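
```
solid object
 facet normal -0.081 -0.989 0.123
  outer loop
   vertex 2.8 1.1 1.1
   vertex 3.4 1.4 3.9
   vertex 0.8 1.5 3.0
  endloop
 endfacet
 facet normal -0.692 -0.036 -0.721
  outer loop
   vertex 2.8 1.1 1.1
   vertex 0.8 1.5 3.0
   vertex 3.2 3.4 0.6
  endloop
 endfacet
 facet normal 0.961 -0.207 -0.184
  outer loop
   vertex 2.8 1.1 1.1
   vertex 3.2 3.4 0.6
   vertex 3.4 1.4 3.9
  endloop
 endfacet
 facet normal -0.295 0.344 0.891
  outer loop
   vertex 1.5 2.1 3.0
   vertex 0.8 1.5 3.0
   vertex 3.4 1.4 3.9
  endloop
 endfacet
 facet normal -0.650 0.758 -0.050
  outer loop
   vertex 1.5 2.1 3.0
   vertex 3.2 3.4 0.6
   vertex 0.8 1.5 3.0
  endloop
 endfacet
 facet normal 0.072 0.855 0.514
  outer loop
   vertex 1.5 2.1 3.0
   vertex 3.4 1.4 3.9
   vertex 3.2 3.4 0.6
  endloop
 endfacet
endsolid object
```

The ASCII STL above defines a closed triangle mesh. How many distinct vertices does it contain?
5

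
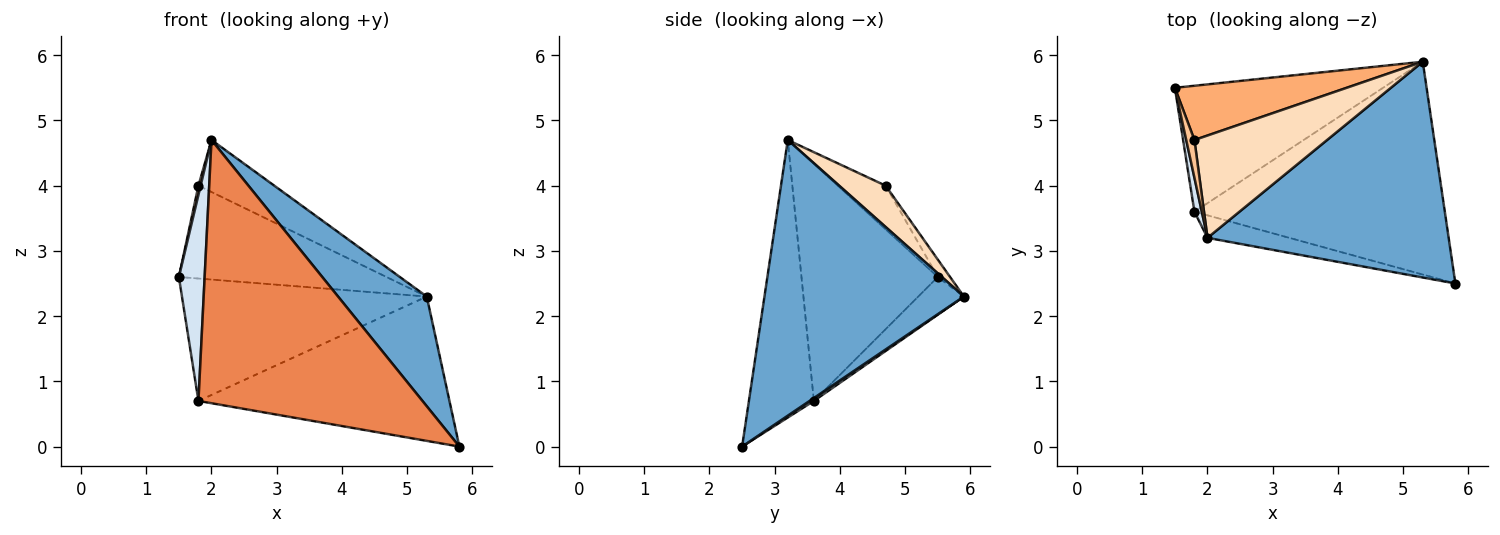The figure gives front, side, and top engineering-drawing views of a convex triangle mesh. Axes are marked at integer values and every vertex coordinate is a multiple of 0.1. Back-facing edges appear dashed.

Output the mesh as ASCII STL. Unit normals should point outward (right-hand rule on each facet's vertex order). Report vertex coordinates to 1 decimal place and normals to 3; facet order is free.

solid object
 facet normal 0.714 -0.317 0.624
  outer loop
   vertex 2.0 3.2 4.7
   vertex 5.8 2.5 0.0
   vertex 5.3 5.9 2.3
  endloop
 endfacet
 facet normal -0.129 0.691 -0.711
  outer loop
   vertex 1.8 3.6 0.7
   vertex 1.5 5.5 2.6
   vertex 5.3 5.9 2.3
  endloop
 endfacet
 facet normal 0.010 0.561 -0.828
  outer loop
   vertex 1.8 3.6 0.7
   vertex 5.3 5.9 2.3
   vertex 5.8 2.5 0.0
  endloop
 endfacet
 facet normal -0.982 -0.186 0.031
  outer loop
   vertex 1.8 3.6 0.7
   vertex 2.0 3.2 4.7
   vertex 1.5 5.5 2.6
  endloop
 endfacet
 facet normal -0.278 -0.957 -0.082
  outer loop
   vertex 1.8 3.6 0.7
   vertex 5.8 2.5 0.0
   vertex 2.0 3.2 4.7
  endloop
 endfacet
 facet normal -0.051 0.862 0.504
  outer loop
   vertex 1.8 4.7 4.0
   vertex 5.3 5.9 2.3
   vertex 1.5 5.5 2.6
  endloop
 endfacet
 facet normal -0.982 -0.045 0.185
  outer loop
   vertex 1.8 4.7 4.0
   vertex 1.5 5.5 2.6
   vertex 2.0 3.2 4.7
  endloop
 endfacet
 facet normal 0.268 0.437 0.859
  outer loop
   vertex 1.8 4.7 4.0
   vertex 2.0 3.2 4.7
   vertex 5.3 5.9 2.3
  endloop
 endfacet
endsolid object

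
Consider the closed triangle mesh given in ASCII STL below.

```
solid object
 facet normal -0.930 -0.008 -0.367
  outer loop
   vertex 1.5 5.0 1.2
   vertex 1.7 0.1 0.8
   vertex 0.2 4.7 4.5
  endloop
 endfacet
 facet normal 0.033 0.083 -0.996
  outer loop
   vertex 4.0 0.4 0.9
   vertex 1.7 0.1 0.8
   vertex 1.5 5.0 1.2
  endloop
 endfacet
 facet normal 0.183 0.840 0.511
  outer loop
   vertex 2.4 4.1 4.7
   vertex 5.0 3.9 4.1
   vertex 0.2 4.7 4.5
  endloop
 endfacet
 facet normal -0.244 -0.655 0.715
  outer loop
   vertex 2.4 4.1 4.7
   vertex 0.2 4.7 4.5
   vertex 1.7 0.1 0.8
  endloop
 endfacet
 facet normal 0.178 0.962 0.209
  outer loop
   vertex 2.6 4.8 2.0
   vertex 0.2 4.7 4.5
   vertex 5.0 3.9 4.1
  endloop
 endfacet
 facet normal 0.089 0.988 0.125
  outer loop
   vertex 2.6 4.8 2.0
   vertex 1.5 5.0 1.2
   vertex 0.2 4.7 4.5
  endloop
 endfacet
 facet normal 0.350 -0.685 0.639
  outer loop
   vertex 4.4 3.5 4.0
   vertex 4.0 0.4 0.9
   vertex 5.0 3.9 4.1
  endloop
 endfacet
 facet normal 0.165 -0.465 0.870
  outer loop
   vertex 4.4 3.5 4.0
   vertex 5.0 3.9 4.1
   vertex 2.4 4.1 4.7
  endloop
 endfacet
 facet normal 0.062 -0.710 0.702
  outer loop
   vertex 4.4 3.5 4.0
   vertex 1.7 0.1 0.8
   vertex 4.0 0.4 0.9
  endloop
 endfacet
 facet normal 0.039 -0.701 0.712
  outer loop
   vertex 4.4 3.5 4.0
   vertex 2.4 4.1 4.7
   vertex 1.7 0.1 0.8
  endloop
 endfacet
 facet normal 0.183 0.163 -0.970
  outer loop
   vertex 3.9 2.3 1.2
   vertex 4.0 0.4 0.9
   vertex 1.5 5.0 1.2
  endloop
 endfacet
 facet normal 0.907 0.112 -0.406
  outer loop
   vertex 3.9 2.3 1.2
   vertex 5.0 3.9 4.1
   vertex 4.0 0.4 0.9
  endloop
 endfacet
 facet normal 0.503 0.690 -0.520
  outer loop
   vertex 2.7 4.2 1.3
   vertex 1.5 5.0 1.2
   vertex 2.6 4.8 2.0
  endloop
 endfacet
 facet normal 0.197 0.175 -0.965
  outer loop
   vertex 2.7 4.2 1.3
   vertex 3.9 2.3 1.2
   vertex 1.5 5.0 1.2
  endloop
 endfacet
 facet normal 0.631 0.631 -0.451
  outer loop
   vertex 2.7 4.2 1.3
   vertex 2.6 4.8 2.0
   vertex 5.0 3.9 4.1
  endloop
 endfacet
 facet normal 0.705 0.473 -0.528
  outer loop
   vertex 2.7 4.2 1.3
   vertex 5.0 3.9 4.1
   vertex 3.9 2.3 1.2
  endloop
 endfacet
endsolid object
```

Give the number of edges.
24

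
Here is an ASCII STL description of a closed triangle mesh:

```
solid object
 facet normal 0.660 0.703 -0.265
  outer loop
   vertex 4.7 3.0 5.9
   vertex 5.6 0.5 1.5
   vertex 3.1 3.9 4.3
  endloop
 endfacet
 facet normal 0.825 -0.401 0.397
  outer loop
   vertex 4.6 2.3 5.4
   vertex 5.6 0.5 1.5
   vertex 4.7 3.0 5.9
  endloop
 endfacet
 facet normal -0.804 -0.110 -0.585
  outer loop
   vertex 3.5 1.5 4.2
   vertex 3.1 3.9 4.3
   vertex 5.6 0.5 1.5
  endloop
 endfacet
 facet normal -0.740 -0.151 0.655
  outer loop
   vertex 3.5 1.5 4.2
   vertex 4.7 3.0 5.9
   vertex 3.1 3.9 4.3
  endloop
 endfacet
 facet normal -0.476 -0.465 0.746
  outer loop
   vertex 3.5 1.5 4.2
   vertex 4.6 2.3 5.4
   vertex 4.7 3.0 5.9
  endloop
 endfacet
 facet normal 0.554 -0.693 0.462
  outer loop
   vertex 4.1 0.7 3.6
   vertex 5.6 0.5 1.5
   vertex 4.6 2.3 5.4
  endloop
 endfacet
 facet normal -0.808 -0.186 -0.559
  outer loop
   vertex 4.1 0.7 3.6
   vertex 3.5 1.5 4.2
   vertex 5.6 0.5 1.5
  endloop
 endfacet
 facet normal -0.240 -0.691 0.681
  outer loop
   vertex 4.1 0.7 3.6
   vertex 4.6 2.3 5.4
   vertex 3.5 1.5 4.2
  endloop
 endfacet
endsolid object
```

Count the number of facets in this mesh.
8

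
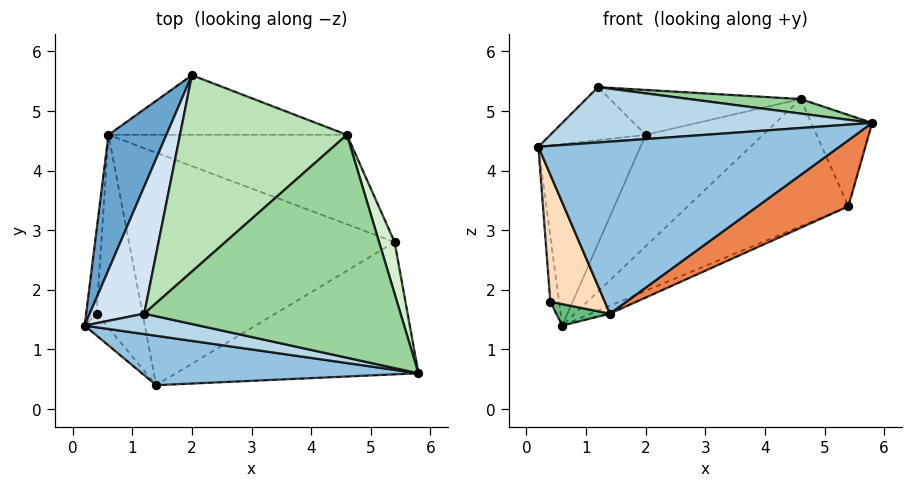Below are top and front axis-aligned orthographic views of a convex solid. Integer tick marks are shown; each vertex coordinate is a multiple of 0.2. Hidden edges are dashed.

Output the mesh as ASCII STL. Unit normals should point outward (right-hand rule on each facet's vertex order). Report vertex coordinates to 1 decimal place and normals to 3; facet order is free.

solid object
 facet normal -0.889 0.368 0.274
  outer loop
   vertex 0.6 4.6 1.4
   vertex 0.2 1.4 4.4
   vertex 2.0 5.6 4.6
  endloop
 endfacet
 facet normal -0.155 -0.950 0.273
  outer loop
   vertex 1.4 0.4 1.6
   vertex 5.8 0.6 4.8
   vertex 0.2 1.4 4.4
  endloop
 endfacet
 facet normal -0.157 -0.926 0.342
  outer loop
   vertex 1.2 1.6 5.4
   vertex 0.2 1.4 4.4
   vertex 5.8 0.6 4.8
  endloop
 endfacet
 facet normal -0.707 0.272 0.653
  outer loop
   vertex 1.2 1.6 5.4
   vertex 2.0 5.6 4.6
   vertex 0.2 1.4 4.4
  endloop
 endfacet
 facet normal 0.557 -0.371 -0.743
  outer loop
   vertex 5.4 2.8 3.4
   vertex 5.8 0.6 4.8
   vertex 1.4 0.4 1.6
  endloop
 endfacet
 facet normal 0.394 0.031 -0.918
  outer loop
   vertex 5.4 2.8 3.4
   vertex 1.4 0.4 1.6
   vertex 0.6 4.6 1.4
  endloop
 endfacet
 facet normal -0.996 0.057 -0.072
  outer loop
   vertex 0.4 1.6 1.8
   vertex 0.2 1.4 4.4
   vertex 0.6 4.6 1.4
  endloop
 endfacet
 facet normal -0.773 -0.626 -0.108
  outer loop
   vertex 0.4 1.6 1.8
   vertex 1.4 0.4 1.6
   vertex 0.2 1.4 4.4
  endloop
 endfacet
 facet normal -0.314 -0.105 -0.943
  outer loop
   vertex 0.4 1.6 1.8
   vertex 0.6 4.6 1.4
   vertex 1.4 0.4 1.6
  endloop
 endfacet
 facet normal 0.115 -0.065 0.991
  outer loop
   vertex 4.6 4.6 5.2
   vertex 1.2 1.6 5.4
   vertex 5.8 0.6 4.8
  endloop
 endfacet
 facet normal -0.138 0.221 0.966
  outer loop
   vertex 4.6 4.6 5.2
   vertex 2.0 5.6 4.6
   vertex 1.2 1.6 5.4
  endloop
 endfacet
 facet normal 0.951 0.270 0.153
  outer loop
   vertex 4.6 4.6 5.2
   vertex 5.8 0.6 4.8
   vertex 5.4 2.8 3.4
  endloop
 endfacet
 facet normal 0.409 0.805 -0.430
  outer loop
   vertex 4.6 4.6 5.2
   vertex 0.6 4.6 1.4
   vertex 2.0 5.6 4.6
  endloop
 endfacet
 facet normal 0.480 0.718 -0.505
  outer loop
   vertex 4.6 4.6 5.2
   vertex 5.4 2.8 3.4
   vertex 0.6 4.6 1.4
  endloop
 endfacet
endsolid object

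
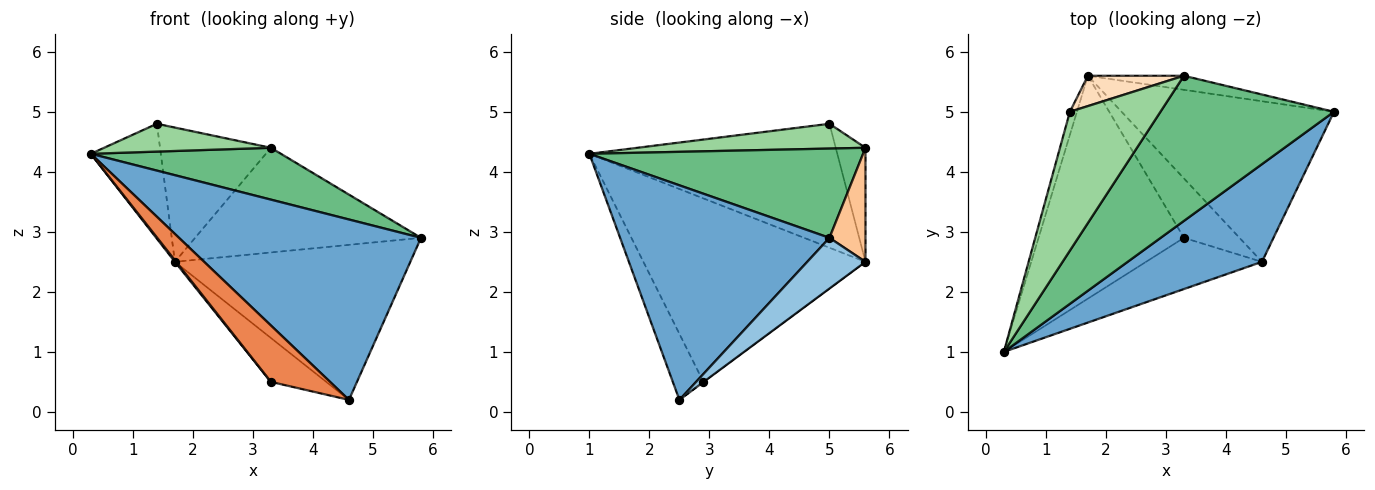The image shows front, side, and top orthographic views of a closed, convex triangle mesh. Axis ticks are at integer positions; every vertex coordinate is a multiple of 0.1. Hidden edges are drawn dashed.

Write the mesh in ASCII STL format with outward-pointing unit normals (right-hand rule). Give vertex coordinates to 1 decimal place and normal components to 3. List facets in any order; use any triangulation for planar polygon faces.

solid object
 facet normal 0.605 -0.700 0.379
  outer loop
   vertex 4.6 2.5 0.2
   vertex 5.8 5.0 2.9
   vertex 0.3 1.0 4.3
  endloop
 endfacet
 facet normal 0.169 0.685 -0.709
  outer loop
   vertex 4.6 2.5 0.2
   vertex 1.7 5.6 2.5
   vertex 5.8 5.0 2.9
  endloop
 endfacet
 facet normal -0.961 0.271 -0.055
  outer loop
   vertex 1.4 5.0 4.8
   vertex 1.7 5.6 2.5
   vertex 0.3 1.0 4.3
  endloop
 endfacet
 facet normal -0.784 -0.004 -0.621
  outer loop
   vertex 3.3 2.9 0.5
   vertex 0.3 1.0 4.3
   vertex 1.7 5.6 2.5
  endloop
 endfacet
 facet normal -0.358 -0.691 -0.628
  outer loop
   vertex 3.3 2.9 0.5
   vertex 4.6 2.5 0.2
   vertex 0.3 1.0 4.3
  endloop
 endfacet
 facet normal -0.003 0.594 -0.804
  outer loop
   vertex 3.3 2.9 0.5
   vertex 1.7 5.6 2.5
   vertex 4.6 2.5 0.2
  endloop
 endfacet
 facet normal 0.156 0.979 -0.131
  outer loop
   vertex 3.3 5.6 4.4
   vertex 5.8 5.0 2.9
   vertex 1.7 5.6 2.5
  endloop
 endfacet
 facet normal -0.253 0.944 0.213
  outer loop
   vertex 3.3 5.6 4.4
   vertex 1.7 5.6 2.5
   vertex 1.4 5.0 4.8
  endloop
 endfacet
 facet normal 0.436 -0.303 0.848
  outer loop
   vertex 3.3 5.6 4.4
   vertex 0.3 1.0 4.3
   vertex 5.8 5.0 2.9
  endloop
 endfacet
 facet normal 0.259 -0.190 0.947
  outer loop
   vertex 3.3 5.6 4.4
   vertex 1.4 5.0 4.8
   vertex 0.3 1.0 4.3
  endloop
 endfacet
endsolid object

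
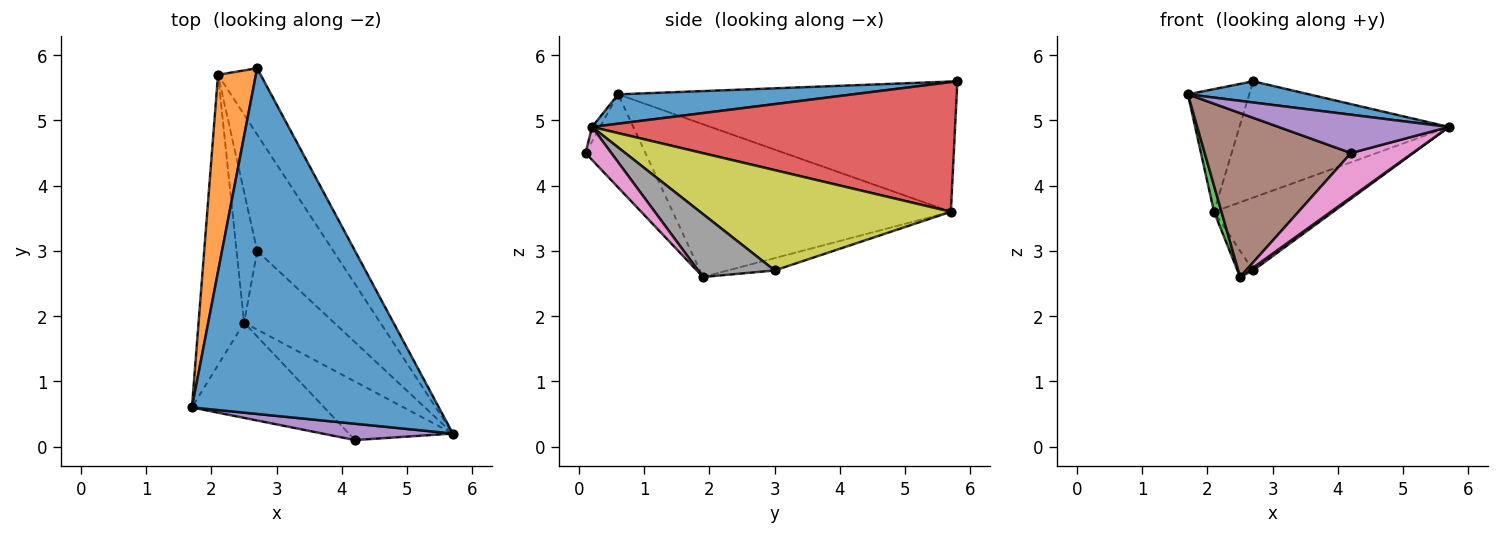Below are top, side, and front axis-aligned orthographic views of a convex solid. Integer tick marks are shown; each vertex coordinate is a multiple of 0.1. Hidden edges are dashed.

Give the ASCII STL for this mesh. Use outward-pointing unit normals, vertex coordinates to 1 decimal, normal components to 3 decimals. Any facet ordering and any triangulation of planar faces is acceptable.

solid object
 facet normal 0.118 -0.061 0.991
  outer loop
   vertex 2.7 5.8 5.6
   vertex 1.7 0.6 5.4
   vertex 5.7 0.2 4.9
  endloop
 endfacet
 facet normal -0.946 0.171 0.275
  outer loop
   vertex 2.1 5.7 3.6
   vertex 1.7 0.6 5.4
   vertex 2.7 5.8 5.6
  endloop
 endfacet
 facet normal -0.958 -0.026 -0.286
  outer loop
   vertex 2.1 5.7 3.6
   vertex 2.5 1.9 2.6
   vertex 1.7 0.6 5.4
  endloop
 endfacet
 facet normal 0.833 0.481 -0.274
  outer loop
   vertex 2.1 5.7 3.6
   vertex 2.7 5.8 5.6
   vertex 5.7 0.2 4.9
  endloop
 endfacet
 facet normal -0.043 -0.919 0.391
  outer loop
   vertex 4.2 0.1 4.5
   vertex 5.7 0.2 4.9
   vertex 1.7 0.6 5.4
  endloop
 endfacet
 facet normal -0.334 -0.815 -0.474
  outer loop
   vertex 4.2 0.1 4.5
   vertex 1.7 0.6 5.4
   vertex 2.5 1.9 2.6
  endloop
 endfacet
 facet normal 0.245 -0.585 -0.773
  outer loop
   vertex 4.2 0.1 4.5
   vertex 2.5 1.9 2.6
   vertex 5.7 0.2 4.9
  endloop
 endfacet
 facet normal 0.573 -0.030 -0.819
  outer loop
   vertex 2.7 3.0 2.7
   vertex 5.7 0.2 4.9
   vertex 2.5 1.9 2.6
  endloop
 endfacet
 facet normal 0.745 0.354 -0.565
  outer loop
   vertex 2.7 3.0 2.7
   vertex 2.1 5.7 3.6
   vertex 5.7 0.2 4.9
  endloop
 endfacet
 facet normal -0.507 0.169 -0.845
  outer loop
   vertex 2.7 3.0 2.7
   vertex 2.5 1.9 2.6
   vertex 2.1 5.7 3.6
  endloop
 endfacet
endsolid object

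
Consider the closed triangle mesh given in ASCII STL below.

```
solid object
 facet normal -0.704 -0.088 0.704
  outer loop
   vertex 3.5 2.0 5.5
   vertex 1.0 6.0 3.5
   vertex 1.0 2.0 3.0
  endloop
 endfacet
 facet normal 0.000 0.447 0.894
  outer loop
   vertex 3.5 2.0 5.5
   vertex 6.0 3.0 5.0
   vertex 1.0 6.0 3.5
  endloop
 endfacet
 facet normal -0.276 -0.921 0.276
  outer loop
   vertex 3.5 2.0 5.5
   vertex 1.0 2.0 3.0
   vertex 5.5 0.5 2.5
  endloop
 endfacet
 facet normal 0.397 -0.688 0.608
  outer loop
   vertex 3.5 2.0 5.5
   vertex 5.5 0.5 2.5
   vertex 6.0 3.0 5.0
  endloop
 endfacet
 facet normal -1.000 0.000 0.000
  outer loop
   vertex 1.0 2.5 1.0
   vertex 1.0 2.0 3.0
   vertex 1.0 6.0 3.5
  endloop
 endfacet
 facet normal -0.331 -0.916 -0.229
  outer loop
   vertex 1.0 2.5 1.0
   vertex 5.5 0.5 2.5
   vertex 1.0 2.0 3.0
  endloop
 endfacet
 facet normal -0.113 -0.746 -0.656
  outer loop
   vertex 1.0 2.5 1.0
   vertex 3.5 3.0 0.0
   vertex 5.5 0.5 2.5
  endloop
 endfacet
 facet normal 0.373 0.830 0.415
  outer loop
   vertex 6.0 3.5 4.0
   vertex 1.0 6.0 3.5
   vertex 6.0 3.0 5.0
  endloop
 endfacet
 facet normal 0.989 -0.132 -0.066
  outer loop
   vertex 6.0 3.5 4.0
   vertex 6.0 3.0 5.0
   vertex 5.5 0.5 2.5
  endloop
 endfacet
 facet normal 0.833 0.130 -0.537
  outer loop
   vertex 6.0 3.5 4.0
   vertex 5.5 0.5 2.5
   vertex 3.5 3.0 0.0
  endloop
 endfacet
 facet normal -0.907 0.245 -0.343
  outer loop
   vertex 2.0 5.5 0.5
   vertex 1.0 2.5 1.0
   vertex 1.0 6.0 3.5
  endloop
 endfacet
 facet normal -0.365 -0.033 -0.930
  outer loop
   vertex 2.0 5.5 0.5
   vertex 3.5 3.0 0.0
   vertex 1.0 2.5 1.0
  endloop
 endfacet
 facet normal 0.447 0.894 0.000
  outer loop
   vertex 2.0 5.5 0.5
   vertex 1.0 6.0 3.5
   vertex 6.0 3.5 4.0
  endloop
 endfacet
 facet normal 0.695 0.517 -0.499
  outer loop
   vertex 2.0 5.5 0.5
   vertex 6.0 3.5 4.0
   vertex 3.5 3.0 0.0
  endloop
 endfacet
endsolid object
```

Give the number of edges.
21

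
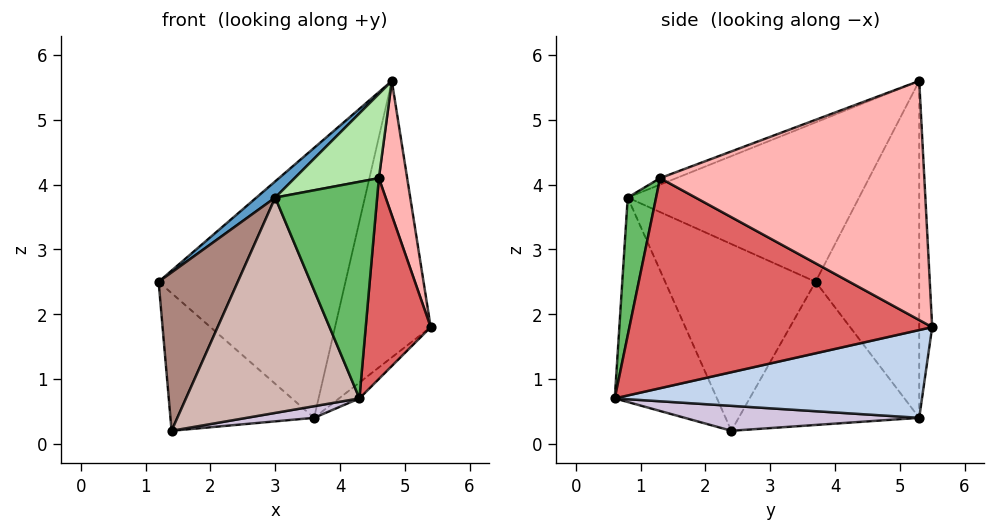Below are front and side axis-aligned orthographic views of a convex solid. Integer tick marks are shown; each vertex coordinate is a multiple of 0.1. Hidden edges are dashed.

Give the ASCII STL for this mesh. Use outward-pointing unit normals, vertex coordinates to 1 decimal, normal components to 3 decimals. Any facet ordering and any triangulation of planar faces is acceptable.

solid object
 facet normal -0.638 -0.052 0.768
  outer loop
   vertex 3.0 0.8 3.8
   vertex 4.8 5.3 5.6
   vertex 1.2 3.7 2.5
  endloop
 endfacet
 facet normal 0.611 0.040 -0.791
  outer loop
   vertex 3.6 5.3 0.4
   vertex 5.4 5.5 1.8
   vertex 4.3 0.6 0.7
  endloop
 endfacet
 facet normal -0.482 0.869 0.111
  outer loop
   vertex 3.6 5.3 0.4
   vertex 1.2 3.7 2.5
   vertex 4.8 5.3 5.6
  endloop
 endfacet
 facet normal -0.134 0.990 0.031
  outer loop
   vertex 3.6 5.3 0.4
   vertex 4.8 5.3 5.6
   vertex 5.4 5.5 1.8
  endloop
 endfacet
 facet normal 0.264 -0.949 0.172
  outer loop
   vertex 4.6 1.3 4.1
   vertex 3.0 0.8 3.8
   vertex 4.3 0.6 0.7
  endloop
 endfacet
 facet normal -0.067 -0.347 0.935
  outer loop
   vertex 4.6 1.3 4.1
   vertex 4.8 5.3 5.6
   vertex 3.0 0.8 3.8
  endloop
 endfacet
 facet normal 0.977 -0.210 -0.043
  outer loop
   vertex 4.6 1.3 4.1
   vertex 4.3 0.6 0.7
   vertex 5.4 5.5 1.8
  endloop
 endfacet
 facet normal 0.983 -0.105 0.150
  outer loop
   vertex 4.6 1.3 4.1
   vertex 5.4 5.5 1.8
   vertex 4.8 5.3 5.6
  endloop
 endfacet
 facet normal -0.721 0.574 -0.387
  outer loop
   vertex 1.4 2.4 0.2
   vertex 1.2 3.7 2.5
   vertex 3.6 5.3 0.4
  endloop
 endfacet
 facet normal 0.145 -0.042 -0.989
  outer loop
   vertex 1.4 2.4 0.2
   vertex 3.6 5.3 0.4
   vertex 4.3 0.6 0.7
  endloop
 endfacet
 facet normal -0.870 -0.458 0.183
  outer loop
   vertex 1.4 2.4 0.2
   vertex 3.0 0.8 3.8
   vertex 1.2 3.7 2.5
  endloop
 endfacet
 facet normal -0.501 -0.851 -0.155
  outer loop
   vertex 1.4 2.4 0.2
   vertex 4.3 0.6 0.7
   vertex 3.0 0.8 3.8
  endloop
 endfacet
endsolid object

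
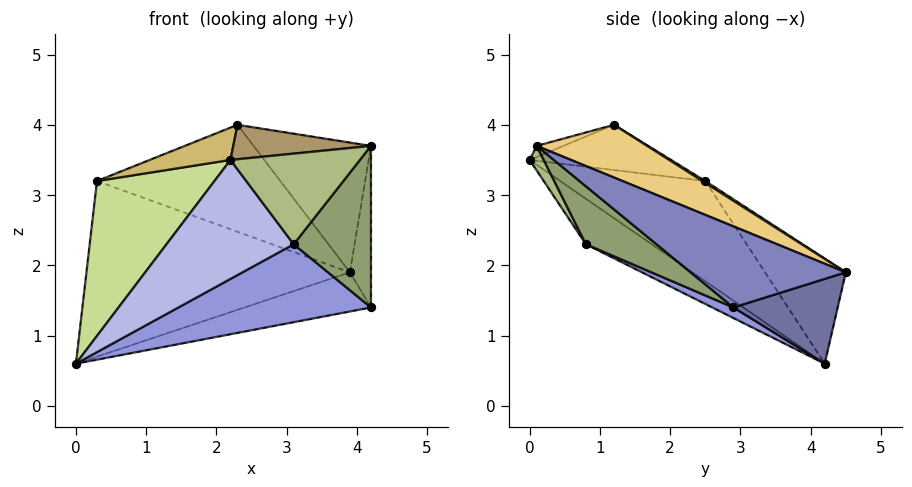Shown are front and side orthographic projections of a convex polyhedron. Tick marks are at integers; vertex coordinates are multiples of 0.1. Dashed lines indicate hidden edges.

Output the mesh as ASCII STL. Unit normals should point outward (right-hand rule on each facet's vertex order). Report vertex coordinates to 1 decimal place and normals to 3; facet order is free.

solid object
 facet normal 0.275 0.333 -0.902
  outer loop
   vertex 3.9 4.5 1.9
   vertex 4.2 2.9 1.4
   vertex 0.0 4.2 0.6
  endloop
 endfacet
 facet normal 0.978 0.133 0.162
  outer loop
   vertex 4.2 0.1 3.7
   vertex 4.2 2.9 1.4
   vertex 3.9 4.5 1.9
  endloop
 endfacet
 facet normal 0.045 -0.413 -0.909
  outer loop
   vertex 3.1 0.8 2.3
   vertex 0.0 4.2 0.6
   vertex 4.2 2.9 1.4
  endloop
 endfacet
 facet normal -0.336 -0.648 -0.684
  outer loop
   vertex 3.1 0.8 2.3
   vertex 2.2 0.0 3.5
   vertex 0.0 4.2 0.6
  endloop
 endfacet
 facet normal 0.501 -0.549 -0.669
  outer loop
   vertex 3.1 0.8 2.3
   vertex 4.2 2.9 1.4
   vertex 4.2 0.1 3.7
  endloop
 endfacet
 facet normal 0.093 -0.859 -0.503
  outer loop
   vertex 3.1 0.8 2.3
   vertex 4.2 0.1 3.7
   vertex 2.2 0.0 3.5
  endloop
 endfacet
 facet normal -0.740 -0.599 -0.306
  outer loop
   vertex 0.3 2.5 3.2
   vertex 0.0 4.2 0.6
   vertex 2.2 0.0 3.5
  endloop
 endfacet
 facet normal -0.245 0.798 0.550
  outer loop
   vertex 0.3 2.5 3.2
   vertex 3.9 4.5 1.9
   vertex 0.0 4.2 0.6
  endloop
 endfacet
 facet normal -0.073 -0.378 0.923
  outer loop
   vertex 2.3 1.2 4.0
   vertex 2.2 0.0 3.5
   vertex 4.2 0.1 3.7
  endloop
 endfacet
 facet normal -0.513 -0.293 0.807
  outer loop
   vertex 2.3 1.2 4.0
   vertex 0.3 2.5 3.2
   vertex 2.2 0.0 3.5
  endloop
 endfacet
 facet normal 0.352 0.375 0.858
  outer loop
   vertex 2.3 1.2 4.0
   vertex 4.2 0.1 3.7
   vertex 3.9 4.5 1.9
  endloop
 endfacet
 facet normal 0.009 0.534 0.846
  outer loop
   vertex 2.3 1.2 4.0
   vertex 3.9 4.5 1.9
   vertex 0.3 2.5 3.2
  endloop
 endfacet
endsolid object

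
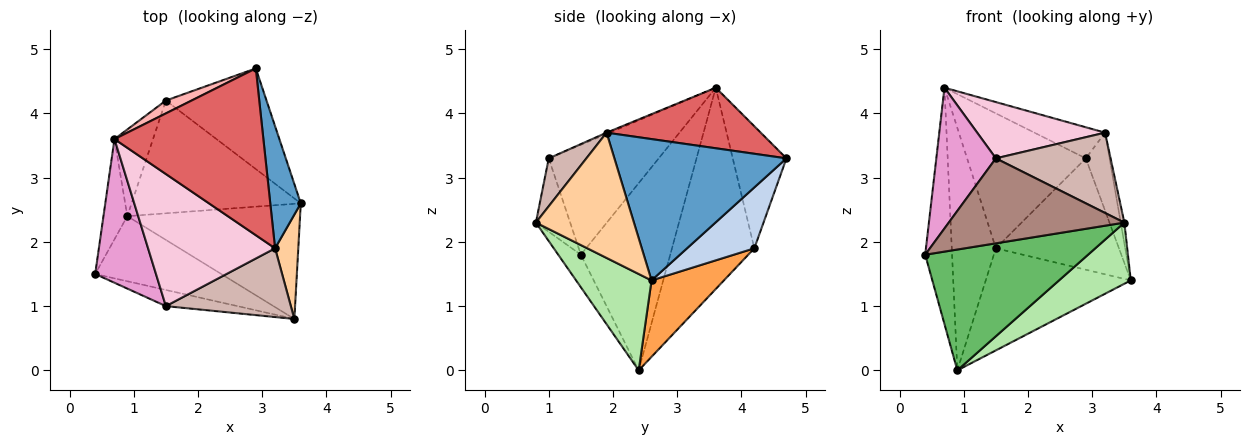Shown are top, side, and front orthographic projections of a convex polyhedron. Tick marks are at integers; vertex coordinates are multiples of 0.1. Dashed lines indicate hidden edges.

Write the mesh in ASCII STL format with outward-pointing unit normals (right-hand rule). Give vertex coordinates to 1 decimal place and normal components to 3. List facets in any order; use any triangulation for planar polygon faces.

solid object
 facet normal 0.969 0.134 0.209
  outer loop
   vertex 3.2 1.9 3.7
   vertex 3.6 2.6 1.4
   vertex 2.9 4.7 3.3
  endloop
 endfacet
 facet normal 0.376 0.687 -0.621
  outer loop
   vertex 1.5 4.2 1.9
   vertex 2.9 4.7 3.3
   vertex 3.6 2.6 1.4
  endloop
 endfacet
 facet normal 0.317 0.636 -0.703
  outer loop
   vertex 1.5 4.2 1.9
   vertex 3.6 2.6 1.4
   vertex 0.9 2.4 0.0
  endloop
 endfacet
 facet normal 0.983 0.036 0.182
  outer loop
   vertex 3.5 0.8 2.3
   vertex 3.6 2.6 1.4
   vertex 3.2 1.9 3.7
  endloop
 endfacet
 facet normal -0.121 -0.874 -0.471
  outer loop
   vertex 3.5 0.8 2.3
   vertex 0.4 1.5 1.8
   vertex 0.9 2.4 0.0
  endloop
 endfacet
 facet normal 0.442 -0.421 -0.792
  outer loop
   vertex 3.5 0.8 2.3
   vertex 0.9 2.4 0.0
   vertex 3.6 2.6 1.4
  endloop
 endfacet
 facet normal 0.371 0.170 0.913
  outer loop
   vertex 0.7 3.6 4.4
   vertex 3.2 1.9 3.7
   vertex 2.9 4.7 3.3
  endloop
 endfacet
 facet normal -0.411 0.908 0.086
  outer loop
   vertex 0.7 3.6 4.4
   vertex 2.9 4.7 3.3
   vertex 1.5 4.2 1.9
  endloop
 endfacet
 facet normal -0.951 0.286 -0.121
  outer loop
   vertex 0.7 3.6 4.4
   vertex 0.9 2.4 0.0
   vertex 0.4 1.5 1.8
  endloop
 endfacet
 facet normal -0.869 0.465 -0.166
  outer loop
   vertex 0.7 3.6 4.4
   vertex 1.5 4.2 1.9
   vertex 0.9 2.4 0.0
  endloop
 endfacet
 facet normal -0.188 -0.965 -0.184
  outer loop
   vertex 1.5 1.0 3.3
   vertex 0.4 1.5 1.8
   vertex 3.5 0.8 2.3
  endloop
 endfacet
 facet normal 0.242 -0.737 0.631
  outer loop
   vertex 1.5 1.0 3.3
   vertex 3.5 0.8 2.3
   vertex 3.2 1.9 3.7
  endloop
 endfacet
 facet normal -0.791 -0.428 0.437
  outer loop
   vertex 1.5 1.0 3.3
   vertex 0.7 3.6 4.4
   vertex 0.4 1.5 1.8
  endloop
 endfacet
 facet normal -0.009 -0.392 0.920
  outer loop
   vertex 1.5 1.0 3.3
   vertex 3.2 1.9 3.7
   vertex 0.7 3.6 4.4
  endloop
 endfacet
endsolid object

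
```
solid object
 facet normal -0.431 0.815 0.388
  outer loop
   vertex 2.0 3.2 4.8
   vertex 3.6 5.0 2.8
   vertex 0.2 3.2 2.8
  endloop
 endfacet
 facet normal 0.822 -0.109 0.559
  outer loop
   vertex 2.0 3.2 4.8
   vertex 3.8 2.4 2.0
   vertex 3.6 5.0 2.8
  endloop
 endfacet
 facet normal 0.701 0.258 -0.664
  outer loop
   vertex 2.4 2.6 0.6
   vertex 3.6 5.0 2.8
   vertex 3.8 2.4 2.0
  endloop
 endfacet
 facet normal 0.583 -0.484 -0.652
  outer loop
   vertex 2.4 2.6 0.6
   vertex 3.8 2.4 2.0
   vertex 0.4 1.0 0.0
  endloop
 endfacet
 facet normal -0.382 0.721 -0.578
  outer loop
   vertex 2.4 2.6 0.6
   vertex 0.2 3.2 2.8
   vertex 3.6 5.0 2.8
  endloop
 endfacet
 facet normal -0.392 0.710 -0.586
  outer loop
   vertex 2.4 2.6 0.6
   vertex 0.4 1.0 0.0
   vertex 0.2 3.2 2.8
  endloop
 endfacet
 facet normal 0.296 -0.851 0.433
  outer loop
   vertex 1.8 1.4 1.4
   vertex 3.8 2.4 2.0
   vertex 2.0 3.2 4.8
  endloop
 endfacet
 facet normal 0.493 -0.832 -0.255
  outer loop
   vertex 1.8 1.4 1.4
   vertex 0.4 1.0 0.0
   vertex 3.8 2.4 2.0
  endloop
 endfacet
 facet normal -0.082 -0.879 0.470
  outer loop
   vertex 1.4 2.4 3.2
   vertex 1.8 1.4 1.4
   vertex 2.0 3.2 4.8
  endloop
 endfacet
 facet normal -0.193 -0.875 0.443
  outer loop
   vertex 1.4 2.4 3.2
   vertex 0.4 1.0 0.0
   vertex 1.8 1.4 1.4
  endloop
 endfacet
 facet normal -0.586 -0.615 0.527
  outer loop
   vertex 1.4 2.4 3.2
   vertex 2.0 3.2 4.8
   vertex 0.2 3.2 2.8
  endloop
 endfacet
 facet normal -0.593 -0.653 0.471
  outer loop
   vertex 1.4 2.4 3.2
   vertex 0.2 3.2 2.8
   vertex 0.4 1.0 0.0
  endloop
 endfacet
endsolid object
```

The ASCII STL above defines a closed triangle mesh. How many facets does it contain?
12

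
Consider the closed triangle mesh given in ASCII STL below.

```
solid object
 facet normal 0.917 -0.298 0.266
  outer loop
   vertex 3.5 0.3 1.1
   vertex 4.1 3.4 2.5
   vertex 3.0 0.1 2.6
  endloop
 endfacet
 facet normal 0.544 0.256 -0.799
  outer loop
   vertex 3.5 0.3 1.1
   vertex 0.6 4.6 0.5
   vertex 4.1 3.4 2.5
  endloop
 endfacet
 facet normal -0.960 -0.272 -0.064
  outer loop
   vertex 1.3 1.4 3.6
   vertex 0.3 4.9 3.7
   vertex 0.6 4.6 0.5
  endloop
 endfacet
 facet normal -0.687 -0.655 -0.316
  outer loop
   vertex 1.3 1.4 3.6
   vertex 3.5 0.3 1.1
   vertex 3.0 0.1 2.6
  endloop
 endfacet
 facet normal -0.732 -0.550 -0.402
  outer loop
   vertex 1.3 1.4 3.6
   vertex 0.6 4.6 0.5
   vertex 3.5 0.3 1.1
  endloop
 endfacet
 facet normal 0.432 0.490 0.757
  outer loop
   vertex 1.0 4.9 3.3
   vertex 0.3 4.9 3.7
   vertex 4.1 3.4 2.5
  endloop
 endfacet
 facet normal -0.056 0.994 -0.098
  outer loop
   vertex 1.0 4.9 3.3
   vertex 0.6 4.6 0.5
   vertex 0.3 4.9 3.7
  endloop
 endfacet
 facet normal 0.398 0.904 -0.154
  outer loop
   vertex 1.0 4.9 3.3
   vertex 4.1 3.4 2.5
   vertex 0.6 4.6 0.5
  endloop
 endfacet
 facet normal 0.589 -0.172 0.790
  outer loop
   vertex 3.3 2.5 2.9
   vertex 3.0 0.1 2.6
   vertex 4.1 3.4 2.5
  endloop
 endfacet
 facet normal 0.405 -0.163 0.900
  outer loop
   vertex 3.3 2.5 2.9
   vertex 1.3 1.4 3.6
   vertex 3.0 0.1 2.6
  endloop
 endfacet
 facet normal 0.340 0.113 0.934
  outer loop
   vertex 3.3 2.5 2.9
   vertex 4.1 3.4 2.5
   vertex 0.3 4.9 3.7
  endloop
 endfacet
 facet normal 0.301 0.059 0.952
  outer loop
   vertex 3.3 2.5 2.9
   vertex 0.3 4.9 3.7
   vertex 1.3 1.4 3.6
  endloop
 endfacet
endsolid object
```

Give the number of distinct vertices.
8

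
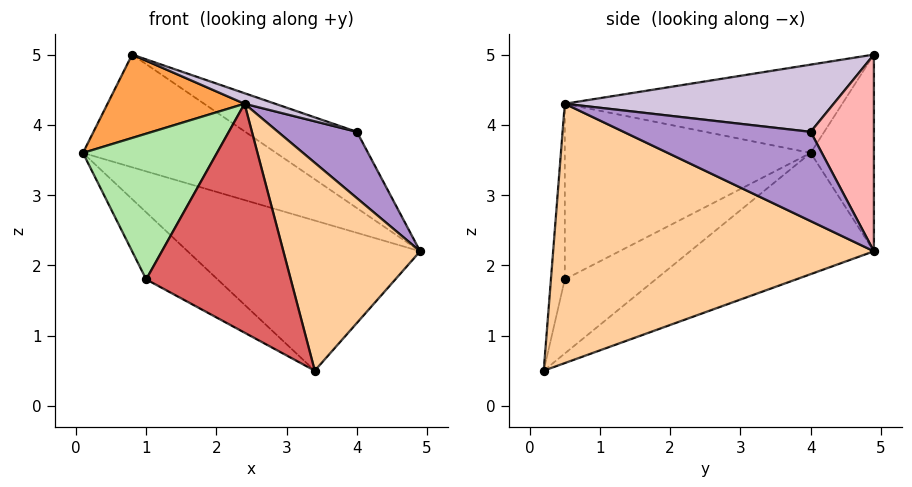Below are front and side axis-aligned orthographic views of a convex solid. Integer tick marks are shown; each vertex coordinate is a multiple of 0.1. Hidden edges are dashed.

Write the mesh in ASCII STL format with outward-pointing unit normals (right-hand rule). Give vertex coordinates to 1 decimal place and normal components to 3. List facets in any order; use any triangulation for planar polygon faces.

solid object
 facet normal -0.325 0.412 -0.851
  outer loop
   vertex 3.4 0.2 0.5
   vertex 0.1 4.0 3.6
   vertex 4.9 4.9 2.2
  endloop
 endfacet
 facet normal -0.283 0.865 -0.414
  outer loop
   vertex 0.8 4.9 5.0
   vertex 4.9 4.9 2.2
   vertex 0.1 4.0 3.6
  endloop
 endfacet
 facet normal -0.723 -0.357 0.591
  outer loop
   vertex 2.4 0.5 4.3
   vertex 0.8 4.9 5.0
   vertex 0.1 4.0 3.6
  endloop
 endfacet
 facet normal 0.887 -0.378 0.263
  outer loop
   vertex 2.4 0.5 4.3
   vertex 3.4 0.2 0.5
   vertex 4.9 4.9 2.2
  endloop
 endfacet
 facet normal -0.418 0.328 -0.847
  outer loop
   vertex 1.0 0.5 1.8
   vertex 0.1 4.0 3.6
   vertex 3.4 0.2 0.5
  endloop
 endfacet
 facet normal -0.788 -0.430 0.441
  outer loop
   vertex 1.0 0.5 1.8
   vertex 2.4 0.5 4.3
   vertex 0.1 4.0 3.6
  endloop
 endfacet
 facet normal -0.095 -0.994 0.053
  outer loop
   vertex 1.0 0.5 1.8
   vertex 3.4 0.2 0.5
   vertex 2.4 0.5 4.3
  endloop
 endfacet
 facet normal 0.400 0.706 0.585
  outer loop
   vertex 4.0 4.0 3.9
   vertex 4.9 4.9 2.2
   vertex 0.8 4.9 5.0
  endloop
 endfacet
 facet normal 0.887 -0.374 0.271
  outer loop
   vertex 4.0 4.0 3.9
   vertex 2.4 0.5 4.3
   vertex 4.9 4.9 2.2
  endloop
 endfacet
 facet normal 0.316 -0.036 0.948
  outer loop
   vertex 4.0 4.0 3.9
   vertex 0.8 4.9 5.0
   vertex 2.4 0.5 4.3
  endloop
 endfacet
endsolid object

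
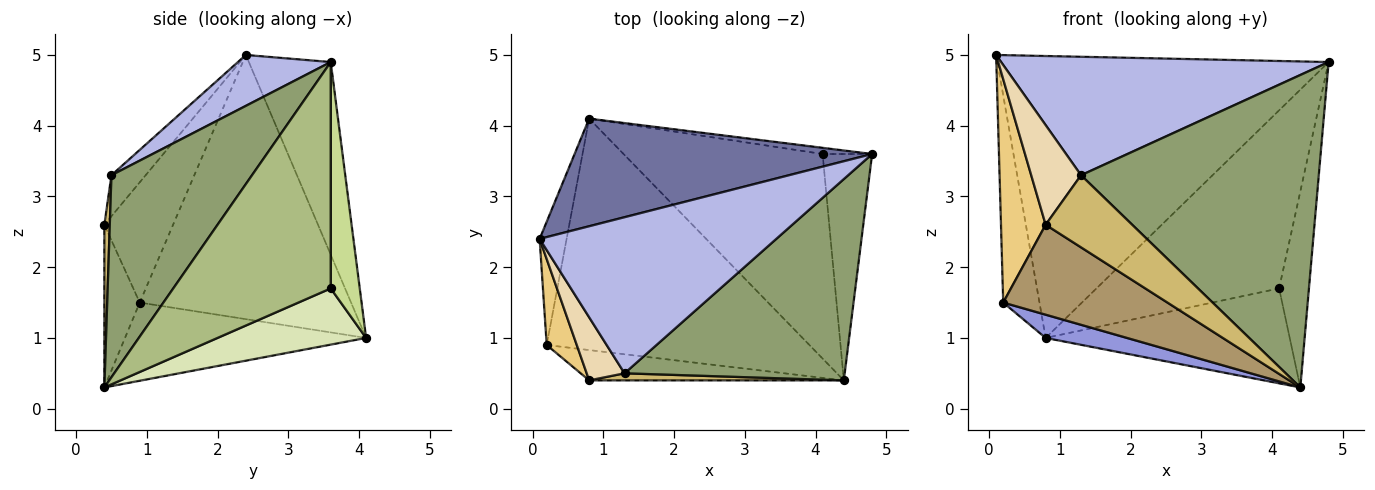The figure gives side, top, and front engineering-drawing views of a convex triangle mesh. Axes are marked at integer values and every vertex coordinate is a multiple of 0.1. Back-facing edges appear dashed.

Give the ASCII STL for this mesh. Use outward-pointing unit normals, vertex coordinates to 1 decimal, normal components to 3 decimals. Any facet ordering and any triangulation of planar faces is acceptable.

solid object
 facet normal -0.225 0.910 0.347
  outer loop
   vertex 0.8 4.1 1.0
   vertex 0.1 2.4 5.0
   vertex 4.8 3.6 4.9
  endloop
 endfacet
 facet normal -0.981 0.168 -0.100
  outer loop
   vertex 0.2 0.9 1.5
   vertex 0.1 2.4 5.0
   vertex 0.8 4.1 1.0
  endloop
 endfacet
 facet normal -0.284 -0.096 -0.954
  outer loop
   vertex 0.2 0.9 1.5
   vertex 0.8 4.1 1.0
   vertex 4.4 0.4 0.3
  endloop
 endfacet
 facet normal 0.169 -0.596 0.785
  outer loop
   vertex 1.3 0.5 3.3
   vertex 4.8 3.6 4.9
   vertex 0.1 2.4 5.0
  endloop
 endfacet
 facet normal 0.445 -0.753 0.485
  outer loop
   vertex 1.3 0.5 3.3
   vertex 4.4 0.4 0.3
   vertex 4.8 3.6 4.9
  endloop
 endfacet
 facet normal 0.961 0.182 -0.210
  outer loop
   vertex 4.1 3.6 1.7
   vertex 4.8 3.6 4.9
   vertex 4.4 0.4 0.3
  endloop
 endfacet
 facet normal 0.157 0.987 -0.034
  outer loop
   vertex 4.1 3.6 1.7
   vertex 0.8 4.1 1.0
   vertex 4.8 3.6 4.9
  endloop
 endfacet
 facet normal 0.248 0.408 -0.879
  outer loop
   vertex 4.1 3.6 1.7
   vertex 4.4 0.4 0.3
   vertex 0.8 4.1 1.0
  endloop
 endfacet
 facet normal -0.200 -0.928 -0.313
  outer loop
   vertex 0.8 0.4 2.6
   vertex 0.2 0.9 1.5
   vertex 4.4 0.4 0.3
  endloop
 endfacet
 facet normal 0.062 -0.993 0.097
  outer loop
   vertex 0.8 0.4 2.6
   vertex 4.4 0.4 0.3
   vertex 1.3 0.5 3.3
  endloop
 endfacet
 facet normal -0.821 -0.533 0.205
  outer loop
   vertex 0.8 0.4 2.6
   vertex 0.1 2.4 5.0
   vertex 0.2 0.9 1.5
  endloop
 endfacet
 facet normal -0.502 -0.731 0.463
  outer loop
   vertex 0.8 0.4 2.6
   vertex 1.3 0.5 3.3
   vertex 0.1 2.4 5.0
  endloop
 endfacet
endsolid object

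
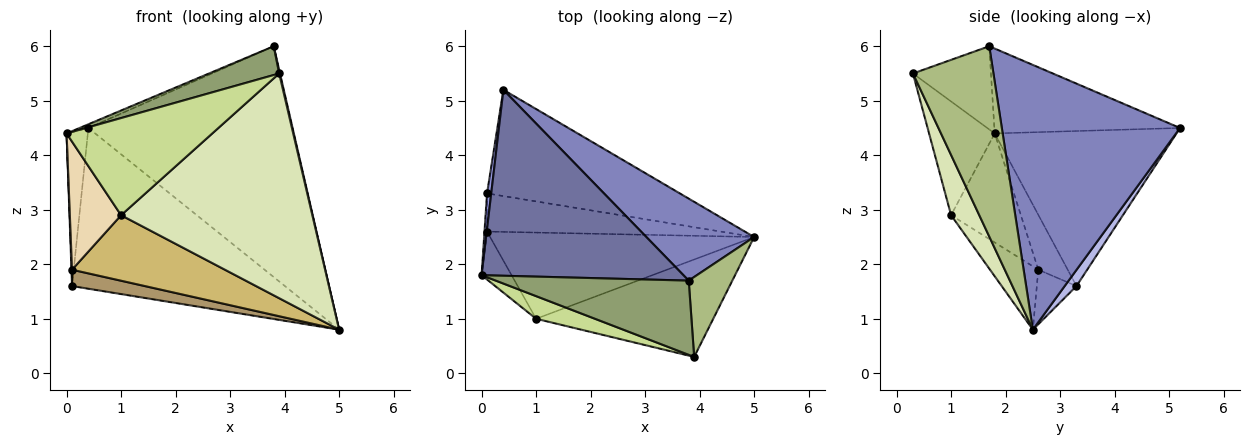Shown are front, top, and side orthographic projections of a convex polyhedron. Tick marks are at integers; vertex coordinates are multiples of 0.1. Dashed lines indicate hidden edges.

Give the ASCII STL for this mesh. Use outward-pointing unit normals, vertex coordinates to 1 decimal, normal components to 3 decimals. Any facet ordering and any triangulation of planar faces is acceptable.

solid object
 facet normal -0.388 0.018 0.922
  outer loop
   vertex 3.8 1.7 6.0
   vertex 0.4 5.2 4.5
   vertex 0.0 1.8 4.4
  endloop
 endfacet
 facet normal 0.635 0.728 0.259
  outer loop
   vertex 3.8 1.7 6.0
   vertex 5.0 2.5 0.8
   vertex 0.4 5.2 4.5
  endloop
 endfacet
 facet normal -0.993 0.116 0.027
  outer loop
   vertex 0.1 3.3 1.6
   vertex 0.0 1.8 4.4
   vertex 0.4 5.2 4.5
  endloop
 endfacet
 facet normal 0.046 0.833 -0.551
  outer loop
   vertex 0.1 3.3 1.6
   vertex 0.4 5.2 4.5
   vertex 5.0 2.5 0.8
  endloop
 endfacet
 facet normal -0.373 -0.336 0.865
  outer loop
   vertex 3.9 0.3 5.5
   vertex 3.8 1.7 6.0
   vertex 0.0 1.8 4.4
  endloop
 endfacet
 facet normal 0.975 -0.010 0.223
  outer loop
   vertex 3.9 0.3 5.5
   vertex 5.0 2.5 0.8
   vertex 3.8 1.7 6.0
  endloop
 endfacet
 facet normal -0.402 -0.892 0.208
  outer loop
   vertex 1.0 1.0 2.9
   vertex 3.9 0.3 5.5
   vertex 0.0 1.8 4.4
  endloop
 endfacet
 facet normal 0.134 -0.909 -0.394
  outer loop
   vertex 1.0 1.0 2.9
   vertex 5.0 2.5 0.8
   vertex 3.9 0.3 5.5
  endloop
 endfacet
 facet normal -0.210 -0.385 -0.899
  outer loop
   vertex 0.1 2.6 1.9
   vertex 0.1 3.3 1.6
   vertex 5.0 2.5 0.8
  endloop
 endfacet
 facet normal -0.188 -0.594 -0.782
  outer loop
   vertex 0.1 2.6 1.9
   vertex 5.0 2.5 0.8
   vertex 1.0 1.0 2.9
  endloop
 endfacet
 facet normal -0.999 -0.020 -0.046
  outer loop
   vertex 0.1 2.6 1.9
   vertex 0.0 1.8 4.4
   vertex 0.1 3.3 1.6
  endloop
 endfacet
 facet normal -0.787 -0.578 -0.216
  outer loop
   vertex 0.1 2.6 1.9
   vertex 1.0 1.0 2.9
   vertex 0.0 1.8 4.4
  endloop
 endfacet
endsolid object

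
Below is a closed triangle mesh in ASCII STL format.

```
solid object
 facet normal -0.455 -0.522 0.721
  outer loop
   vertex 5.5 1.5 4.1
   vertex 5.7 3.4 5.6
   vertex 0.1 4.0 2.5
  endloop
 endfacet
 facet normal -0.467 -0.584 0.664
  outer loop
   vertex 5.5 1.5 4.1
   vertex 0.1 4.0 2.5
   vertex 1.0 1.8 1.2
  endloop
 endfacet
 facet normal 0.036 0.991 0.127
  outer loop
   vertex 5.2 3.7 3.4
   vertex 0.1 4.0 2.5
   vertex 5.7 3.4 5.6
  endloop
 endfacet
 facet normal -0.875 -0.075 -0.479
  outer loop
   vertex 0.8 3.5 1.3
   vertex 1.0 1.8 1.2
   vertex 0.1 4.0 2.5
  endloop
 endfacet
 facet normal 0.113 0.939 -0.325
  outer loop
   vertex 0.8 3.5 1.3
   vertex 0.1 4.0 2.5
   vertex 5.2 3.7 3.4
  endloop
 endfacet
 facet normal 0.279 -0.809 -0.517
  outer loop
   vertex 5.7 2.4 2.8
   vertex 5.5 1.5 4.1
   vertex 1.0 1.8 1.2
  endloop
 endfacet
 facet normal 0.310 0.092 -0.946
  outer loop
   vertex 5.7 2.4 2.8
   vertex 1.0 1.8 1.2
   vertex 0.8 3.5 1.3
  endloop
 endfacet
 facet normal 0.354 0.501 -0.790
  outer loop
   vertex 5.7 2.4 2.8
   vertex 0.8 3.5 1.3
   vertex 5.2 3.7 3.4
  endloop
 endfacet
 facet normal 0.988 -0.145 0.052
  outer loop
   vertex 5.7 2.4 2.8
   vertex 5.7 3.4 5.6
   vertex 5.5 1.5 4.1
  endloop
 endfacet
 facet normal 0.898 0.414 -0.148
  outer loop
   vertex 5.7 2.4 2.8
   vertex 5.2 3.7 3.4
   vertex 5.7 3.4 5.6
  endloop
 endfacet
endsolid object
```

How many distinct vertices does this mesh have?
7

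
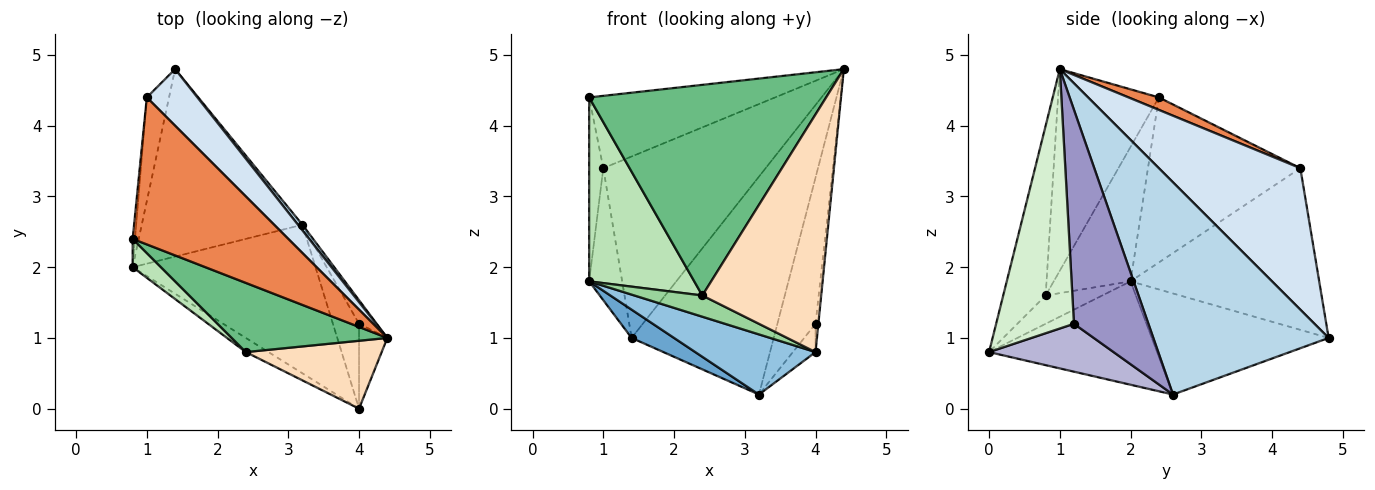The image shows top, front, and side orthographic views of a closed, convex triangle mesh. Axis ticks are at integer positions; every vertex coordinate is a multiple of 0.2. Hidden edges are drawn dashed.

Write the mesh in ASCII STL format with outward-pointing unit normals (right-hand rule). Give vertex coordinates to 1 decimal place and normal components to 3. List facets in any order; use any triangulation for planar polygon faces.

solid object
 facet normal -0.528 -0.127 -0.840
  outer loop
   vertex 3.2 2.6 0.2
   vertex 0.8 2.0 1.8
   vertex 1.4 4.8 1.0
  endloop
 endfacet
 facet normal -0.464 -0.332 -0.821
  outer loop
   vertex 3.2 2.6 0.2
   vertex 4.0 0.0 0.8
   vertex 0.8 2.0 1.8
  endloop
 endfacet
 facet normal 0.777 0.630 0.016
  outer loop
   vertex 3.2 2.6 0.2
   vertex 1.4 4.8 1.0
   vertex 4.4 1.0 4.8
  endloop
 endfacet
 facet normal 0.640 0.734 0.229
  outer loop
   vertex 1.0 4.4 3.4
   vertex 4.4 1.0 4.8
   vertex 1.4 4.8 1.0
  endloop
 endfacet
 facet normal 0.072 0.440 0.895
  outer loop
   vertex 1.0 4.4 3.4
   vertex 0.8 2.4 4.4
   vertex 4.4 1.0 4.8
  endloop
 endfacet
 facet normal -0.976 0.171 -0.134
  outer loop
   vertex 1.0 4.4 3.4
   vertex 1.4 4.8 1.0
   vertex 0.8 2.0 1.8
  endloop
 endfacet
 facet normal -0.996 0.092 -0.014
  outer loop
   vertex 1.0 4.4 3.4
   vertex 0.8 2.0 1.8
   vertex 0.8 2.4 4.4
  endloop
 endfacet
 facet normal -0.325 -0.909 0.260
  outer loop
   vertex 2.4 0.8 1.6
   vertex 4.0 0.0 0.8
   vertex 4.4 1.0 4.8
  endloop
 endfacet
 facet normal -0.375 -0.881 0.289
  outer loop
   vertex 2.4 0.8 1.6
   vertex 4.4 1.0 4.8
   vertex 0.8 2.4 4.4
  endloop
 endfacet
 facet normal -0.570 -0.684 -0.456
  outer loop
   vertex 2.4 0.8 1.6
   vertex 0.8 2.0 1.8
   vertex 4.0 0.0 0.8
  endloop
 endfacet
 facet normal -0.586 -0.801 0.123
  outer loop
   vertex 2.4 0.8 1.6
   vertex 0.8 2.4 4.4
   vertex 0.8 2.0 1.8
  endloop
 endfacet
 facet normal 0.993 0.036 -0.108
  outer loop
   vertex 4.0 1.2 1.2
   vertex 4.4 1.0 4.8
   vertex 4.0 0.0 0.8
  endloop
 endfacet
 facet normal 0.888 0.455 -0.073
  outer loop
   vertex 4.0 1.2 1.2
   vertex 3.2 2.6 0.2
   vertex 4.4 1.0 4.8
  endloop
 endfacet
 facet normal 0.867 0.158 -0.473
  outer loop
   vertex 4.0 1.2 1.2
   vertex 4.0 0.0 0.8
   vertex 3.2 2.6 0.2
  endloop
 endfacet
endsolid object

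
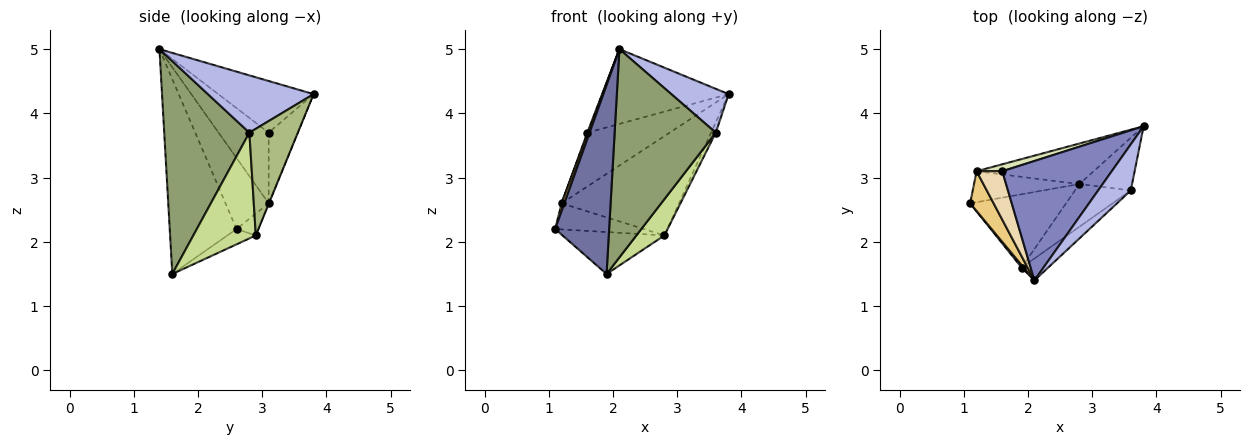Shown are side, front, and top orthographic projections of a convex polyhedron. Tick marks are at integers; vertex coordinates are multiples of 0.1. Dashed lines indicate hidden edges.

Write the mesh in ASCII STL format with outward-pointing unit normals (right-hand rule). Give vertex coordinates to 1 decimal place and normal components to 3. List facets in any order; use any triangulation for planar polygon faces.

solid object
 facet normal -0.778 -0.628 0.009
  outer loop
   vertex 1.9 1.6 1.5
   vertex 2.1 1.4 5.0
   vertex 1.1 2.6 2.2
  endloop
 endfacet
 facet normal -0.371 0.493 0.787
  outer loop
   vertex 1.6 3.1 3.7
   vertex 2.1 1.4 5.0
   vertex 3.8 3.8 4.3
  endloop
 endfacet
 facet normal -0.137 0.492 -0.860
  outer loop
   vertex 2.8 2.9 2.1
   vertex 1.9 1.6 1.5
   vertex 1.1 2.6 2.2
  endloop
 endfacet
 facet normal 0.786 -0.426 0.448
  outer loop
   vertex 3.6 2.8 3.7
   vertex 3.8 3.8 4.3
   vertex 2.1 1.4 5.0
  endloop
 endfacet
 facet normal 0.642 -0.762 -0.080
  outer loop
   vertex 3.6 2.8 3.7
   vertex 2.1 1.4 5.0
   vertex 1.9 1.6 1.5
  endloop
 endfacet
 facet normal 0.893 0.086 -0.441
  outer loop
   vertex 3.6 2.8 3.7
   vertex 2.8 2.9 2.1
   vertex 3.8 3.8 4.3
  endloop
 endfacet
 facet normal 0.822 -0.369 -0.434
  outer loop
   vertex 3.6 2.8 3.7
   vertex 1.9 1.6 1.5
   vertex 2.8 2.9 2.1
  endloop
 endfacet
 facet normal -0.331 0.936 0.120
  outer loop
   vertex 1.2 3.1 2.6
   vertex 1.6 3.1 3.7
   vertex 3.8 3.8 4.3
  endloop
 endfacet
 facet normal -0.157 0.636 -0.756
  outer loop
   vertex 1.2 3.1 2.6
   vertex 2.8 2.9 2.1
   vertex 1.1 2.6 2.2
  endloop
 endfacet
 facet normal -0.002 0.926 -0.378
  outer loop
   vertex 1.2 3.1 2.6
   vertex 3.8 3.8 4.3
   vertex 2.8 2.9 2.1
  endloop
 endfacet
 facet normal -0.948 -0.061 0.313
  outer loop
   vertex 1.2 3.1 2.6
   vertex 1.1 2.6 2.2
   vertex 2.1 1.4 5.0
  endloop
 endfacet
 facet normal -0.940 -0.015 0.342
  outer loop
   vertex 1.2 3.1 2.6
   vertex 2.1 1.4 5.0
   vertex 1.6 3.1 3.7
  endloop
 endfacet
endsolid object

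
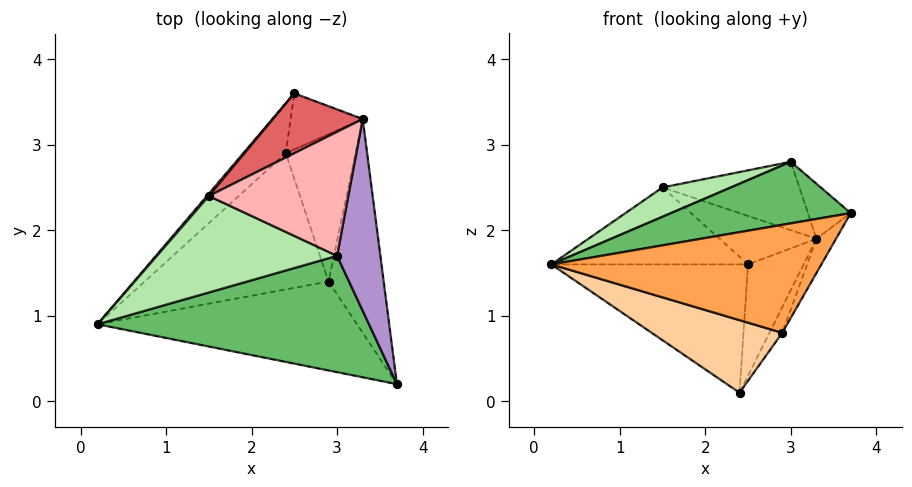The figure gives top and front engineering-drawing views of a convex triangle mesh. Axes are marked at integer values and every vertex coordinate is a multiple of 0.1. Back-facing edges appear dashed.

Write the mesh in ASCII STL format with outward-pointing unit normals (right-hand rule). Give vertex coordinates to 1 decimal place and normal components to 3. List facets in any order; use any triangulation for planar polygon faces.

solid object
 facet normal -0.738 0.629 -0.244
  outer loop
   vertex 2.4 2.9 0.1
   vertex 0.2 0.9 1.6
   vertex 2.5 3.6 1.6
  endloop
 endfacet
 facet normal -0.761 0.648 0.019
  outer loop
   vertex 1.5 2.4 2.5
   vertex 2.5 3.6 1.6
   vertex 0.2 0.9 1.6
  endloop
 endfacet
 facet normal -0.045 -0.771 -0.635
  outer loop
   vertex 2.9 1.4 0.8
   vertex 3.7 0.2 2.2
   vertex 0.2 0.9 1.6
  endloop
 endfacet
 facet normal -0.172 -0.463 -0.870
  outer loop
   vertex 2.9 1.4 0.8
   vertex 0.2 0.9 1.6
   vertex 2.4 2.9 0.1
  endloop
 endfacet
 facet normal -0.238 -0.454 0.858
  outer loop
   vertex 3.0 1.7 2.8
   vertex 0.2 0.9 1.6
   vertex 3.7 0.2 2.2
  endloop
 endfacet
 facet normal -0.311 -0.276 0.909
  outer loop
   vertex 3.0 1.7 2.8
   vertex 1.5 2.4 2.5
   vertex 0.2 0.9 1.6
  endloop
 endfacet
 facet normal -0.055 0.628 0.776
  outer loop
   vertex 3.3 3.3 1.9
   vertex 2.5 3.6 1.6
   vertex 1.5 2.4 2.5
  endloop
 endfacet
 facet normal 0.050 0.482 0.874
  outer loop
   vertex 3.3 3.3 1.9
   vertex 1.5 2.4 2.5
   vertex 3.0 1.7 2.8
  endloop
 endfacet
 facet normal 0.817 0.159 0.555
  outer loop
   vertex 3.3 3.3 1.9
   vertex 3.0 1.7 2.8
   vertex 3.7 0.2 2.2
  endloop
 endfacet
 facet normal 0.450 0.797 -0.402
  outer loop
   vertex 3.3 3.3 1.9
   vertex 2.4 2.9 0.1
   vertex 2.5 3.6 1.6
  endloop
 endfacet
 facet normal 0.891 0.072 -0.448
  outer loop
   vertex 3.3 3.3 1.9
   vertex 3.7 0.2 2.2
   vertex 2.9 1.4 0.8
  endloop
 endfacet
 facet normal 0.884 0.080 -0.460
  outer loop
   vertex 3.3 3.3 1.9
   vertex 2.9 1.4 0.8
   vertex 2.4 2.9 0.1
  endloop
 endfacet
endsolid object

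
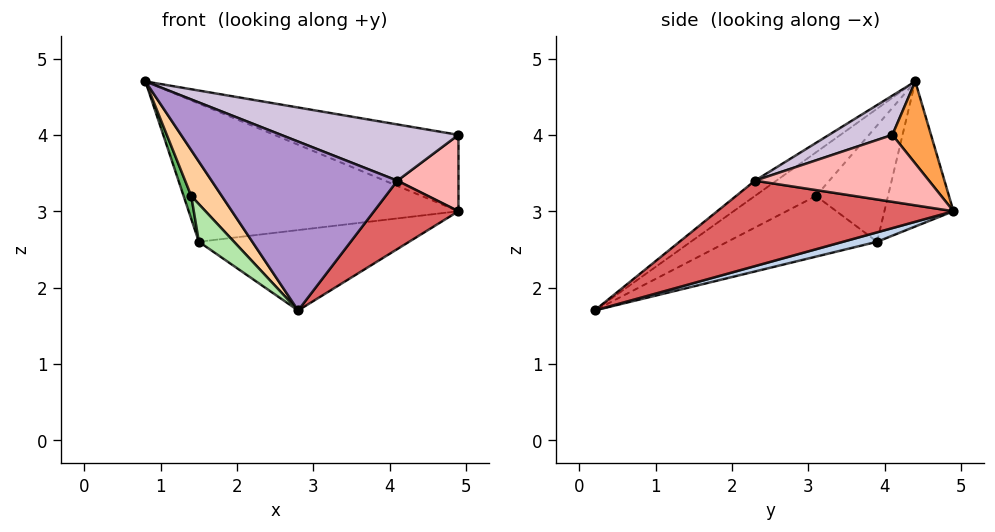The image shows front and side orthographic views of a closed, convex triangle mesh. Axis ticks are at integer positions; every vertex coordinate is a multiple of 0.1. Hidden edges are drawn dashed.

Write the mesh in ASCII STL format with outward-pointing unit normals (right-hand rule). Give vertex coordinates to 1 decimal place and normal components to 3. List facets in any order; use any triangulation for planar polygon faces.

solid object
 facet normal -0.237 0.924 -0.299
  outer loop
   vertex 1.5 3.9 2.6
   vertex 0.8 4.4 4.7
   vertex 4.9 4.9 3.0
  endloop
 endfacet
 facet normal 0.040 0.250 -0.968
  outer loop
   vertex 1.5 3.9 2.6
   vertex 4.9 4.9 3.0
   vertex 2.8 0.2 1.7
  endloop
 endfacet
 facet normal 0.162 0.771 0.616
  outer loop
   vertex 4.9 4.1 4.0
   vertex 4.9 4.9 3.0
   vertex 0.8 4.4 4.7
  endloop
 endfacet
 facet normal -0.894 -0.447 0.030
  outer loop
   vertex 1.4 3.1 3.2
   vertex 2.8 0.2 1.7
   vertex 0.8 4.4 4.7
  endloop
 endfacet
 facet normal -0.951 -0.101 -0.293
  outer loop
   vertex 1.4 3.1 3.2
   vertex 0.8 4.4 4.7
   vertex 1.5 3.9 2.6
  endloop
 endfacet
 facet normal -0.882 -0.207 -0.423
  outer loop
   vertex 1.4 3.1 3.2
   vertex 1.5 3.9 2.6
   vertex 2.8 0.2 1.7
  endloop
 endfacet
 facet normal 0.901 -0.322 -0.291
  outer loop
   vertex 4.1 2.3 3.4
   vertex 2.8 0.2 1.7
   vertex 4.9 4.9 3.0
  endloop
 endfacet
 facet normal 0.912 -0.320 -0.256
  outer loop
   vertex 4.1 2.3 3.4
   vertex 4.9 4.9 3.0
   vertex 4.9 4.1 4.0
  endloop
 endfacet
 facet normal -0.069 -0.601 0.796
  outer loop
   vertex 4.1 2.3 3.4
   vertex 0.8 4.4 4.7
   vertex 2.8 0.2 1.7
  endloop
 endfacet
 facet normal 0.131 -0.365 0.922
  outer loop
   vertex 4.1 2.3 3.4
   vertex 4.9 4.1 4.0
   vertex 0.8 4.4 4.7
  endloop
 endfacet
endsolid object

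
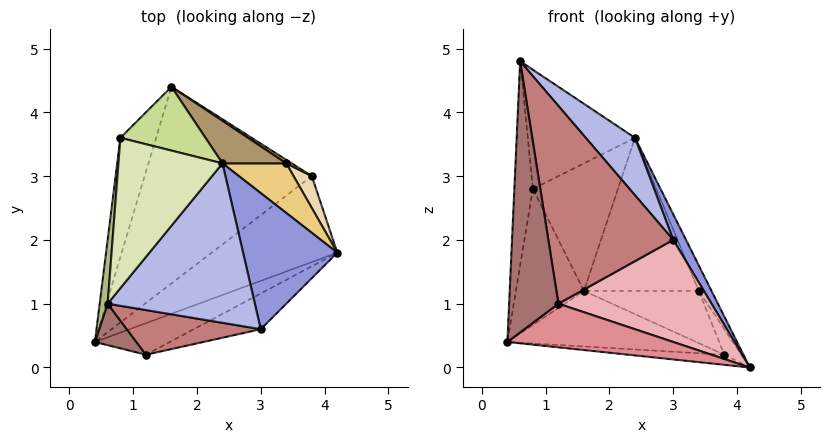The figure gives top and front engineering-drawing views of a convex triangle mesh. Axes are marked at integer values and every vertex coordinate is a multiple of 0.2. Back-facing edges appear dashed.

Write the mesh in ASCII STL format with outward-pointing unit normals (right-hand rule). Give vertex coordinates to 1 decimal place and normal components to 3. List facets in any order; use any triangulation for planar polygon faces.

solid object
 facet normal -0.146 0.115 -0.983
  outer loop
   vertex 3.8 3.0 0.2
   vertex 4.2 1.8 0.0
   vertex 0.4 0.4 0.4
  endloop
 endfacet
 facet normal -0.256 0.263 -0.930
  outer loop
   vertex 3.8 3.0 0.2
   vertex 0.4 0.4 0.4
   vertex 1.6 4.4 1.2
  endloop
 endfacet
 facet normal 0.877 -0.089 0.473
  outer loop
   vertex 3.0 0.6 2.0
   vertex 4.2 1.8 0.0
   vertex 2.4 3.2 3.6
  endloop
 endfacet
 facet normal 0.721 -0.235 0.652
  outer loop
   vertex 3.0 0.6 2.0
   vertex 2.4 3.2 3.6
   vertex 0.6 1.0 4.8
  endloop
 endfacet
 facet normal -0.900 0.327 -0.286
  outer loop
   vertex 0.8 3.6 2.8
   vertex 1.6 4.4 1.2
   vertex 0.4 0.4 0.4
  endloop
 endfacet
 facet normal -0.994 0.101 0.031
  outer loop
   vertex 0.8 3.6 2.8
   vertex 0.4 0.4 0.4
   vertex 0.6 1.0 4.8
  endloop
 endfacet
 facet normal 0.000 0.894 0.447
  outer loop
   vertex 0.8 3.6 2.8
   vertex 2.4 3.2 3.6
   vertex 1.6 4.4 1.2
  endloop
 endfacet
 facet normal -0.230 0.604 0.763
  outer loop
   vertex 0.8 3.6 2.8
   vertex 0.6 1.0 4.8
   vertex 2.4 3.2 3.6
  endloop
 endfacet
 facet normal 0.540 0.811 0.225
  outer loop
   vertex 3.4 3.2 1.2
   vertex 1.6 4.4 1.2
   vertex 2.4 3.2 3.6
  endloop
 endfacet
 facet normal 0.554 0.831 0.055
  outer loop
   vertex 3.4 3.2 1.2
   vertex 3.8 3.0 0.2
   vertex 1.6 4.4 1.2
  endloop
 endfacet
 facet normal 0.906 0.194 0.377
  outer loop
   vertex 3.4 3.2 1.2
   vertex 2.4 3.2 3.6
   vertex 4.2 1.8 0.0
  endloop
 endfacet
 facet normal 0.915 0.252 0.315
  outer loop
   vertex 3.4 3.2 1.2
   vertex 4.2 1.8 0.0
   vertex 3.8 3.0 0.2
  endloop
 endfacet
 facet normal -0.339 -0.930 0.142
  outer loop
   vertex 1.2 0.2 1.0
   vertex 0.6 1.0 4.8
   vertex 0.4 0.4 0.4
  endloop
 endfacet
 facet normal 0.094 -0.971 0.219
  outer loop
   vertex 1.2 0.2 1.0
   vertex 3.0 0.6 2.0
   vertex 0.6 1.0 4.8
  endloop
 endfacet
 facet normal 0.230 -0.789 -0.570
  outer loop
   vertex 1.2 0.2 1.0
   vertex 0.4 0.4 0.4
   vertex 4.2 1.8 0.0
  endloop
 endfacet
 facet normal 0.366 -0.878 -0.307
  outer loop
   vertex 1.2 0.2 1.0
   vertex 4.2 1.8 0.0
   vertex 3.0 0.6 2.0
  endloop
 endfacet
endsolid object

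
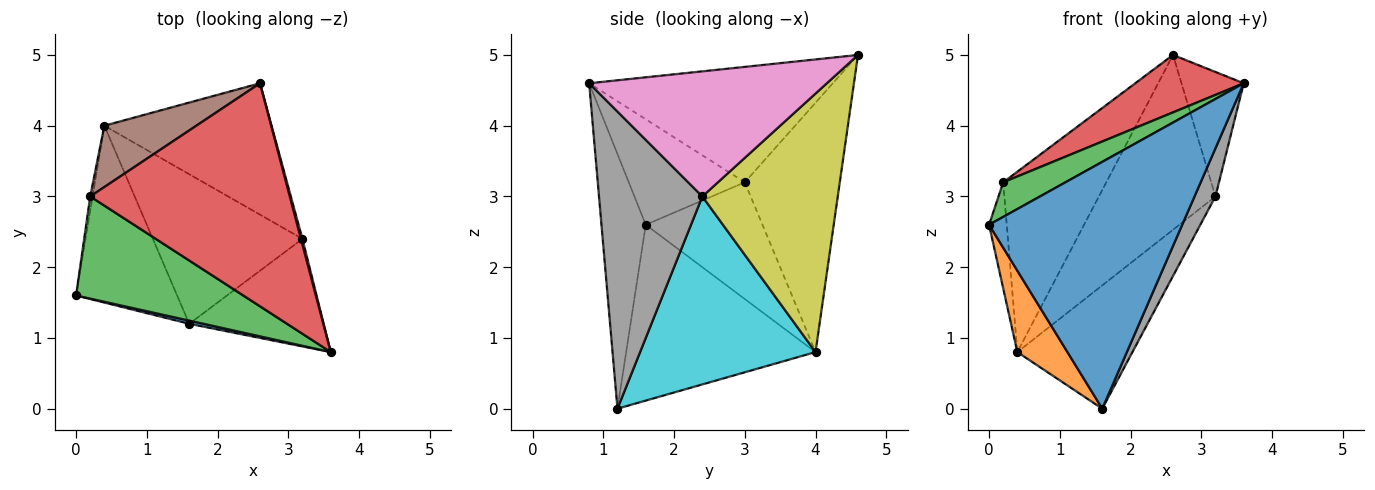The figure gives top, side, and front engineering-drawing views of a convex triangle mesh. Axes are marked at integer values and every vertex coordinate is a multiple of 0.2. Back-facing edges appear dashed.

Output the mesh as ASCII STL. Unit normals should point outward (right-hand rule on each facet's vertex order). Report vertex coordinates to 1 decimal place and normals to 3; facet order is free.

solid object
 facet normal -0.223 -0.975 0.012
  outer loop
   vertex 1.6 1.2 0.0
   vertex 3.6 0.8 4.6
   vertex 0.0 1.6 2.6
  endloop
 endfacet
 facet normal -0.845 -0.223 -0.486
  outer loop
   vertex 0.4 4.0 0.8
   vertex 1.6 1.2 0.0
   vertex 0.0 1.6 2.6
  endloop
 endfacet
 facet normal -0.513 -0.275 0.813
  outer loop
   vertex 0.2 3.0 3.2
   vertex 0.0 1.6 2.6
   vertex 3.6 0.8 4.6
  endloop
 endfacet
 facet normal -0.489 -0.218 0.845
  outer loop
   vertex 0.2 3.0 3.2
   vertex 3.6 0.8 4.6
   vertex 2.6 4.6 5.0
  endloop
 endfacet
 facet normal -0.989 0.150 -0.020
  outer loop
   vertex 0.2 3.0 3.2
   vertex 0.4 4.0 0.8
   vertex 0.0 1.6 2.6
  endloop
 endfacet
 facet normal -0.657 0.713 0.242
  outer loop
   vertex 0.2 3.0 3.2
   vertex 2.6 4.6 5.0
   vertex 0.4 4.0 0.8
  endloop
 endfacet
 facet normal 0.967 0.253 0.012
  outer loop
   vertex 3.2 2.4 3.0
   vertex 2.6 4.6 5.0
   vertex 3.6 0.8 4.6
  endloop
 endfacet
 facet normal 0.896 -0.181 -0.405
  outer loop
   vertex 3.2 2.4 3.0
   vertex 3.6 0.8 4.6
   vertex 1.6 1.2 0.0
  endloop
 endfacet
 facet normal 0.681 0.586 -0.440
  outer loop
   vertex 3.2 2.4 3.0
   vertex 0.4 4.0 0.8
   vertex 2.6 4.6 5.0
  endloop
 endfacet
 facet normal 0.696 0.457 -0.554
  outer loop
   vertex 3.2 2.4 3.0
   vertex 1.6 1.2 0.0
   vertex 0.4 4.0 0.8
  endloop
 endfacet
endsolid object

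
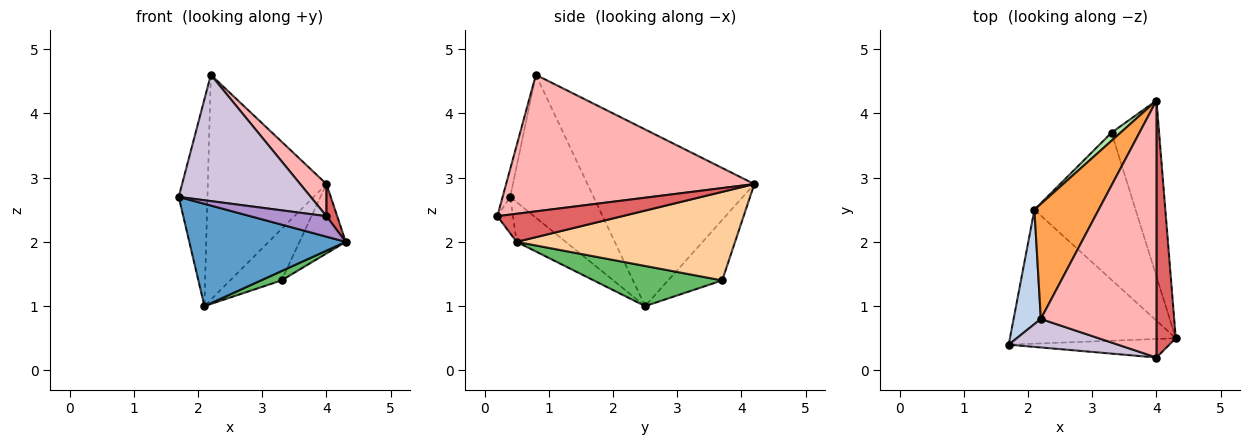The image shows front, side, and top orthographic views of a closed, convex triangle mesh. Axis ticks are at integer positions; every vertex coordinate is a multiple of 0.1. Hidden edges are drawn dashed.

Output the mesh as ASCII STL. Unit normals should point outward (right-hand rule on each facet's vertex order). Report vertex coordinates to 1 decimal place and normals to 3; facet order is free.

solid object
 facet normal -0.187 -0.596 -0.781
  outer loop
   vertex 2.1 2.5 1.0
   vertex 4.3 0.5 2.0
   vertex 1.7 0.4 2.7
  endloop
 endfacet
 facet normal -0.930 0.321 0.177
  outer loop
   vertex 2.2 0.8 4.6
   vertex 2.1 2.5 1.0
   vertex 1.7 0.4 2.7
  endloop
 endfacet
 facet normal -0.781 0.556 0.284
  outer loop
   vertex 2.2 0.8 4.6
   vertex 4.0 4.2 2.9
   vertex 2.1 2.5 1.0
  endloop
 endfacet
 facet normal 0.866 0.183 -0.465
  outer loop
   vertex 3.3 3.7 1.4
   vertex 4.0 4.2 2.9
   vertex 4.3 0.5 2.0
  endloop
 endfacet
 facet normal 0.368 -0.059 -0.928
  outer loop
   vertex 3.3 3.7 1.4
   vertex 4.3 0.5 2.0
   vertex 2.1 2.5 1.0
  endloop
 endfacet
 facet normal -0.721 0.685 0.108
  outer loop
   vertex 3.3 3.7 1.4
   vertex 2.1 2.5 1.0
   vertex 4.0 4.2 2.9
  endloop
 endfacet
 facet normal 0.823 -0.071 0.564
  outer loop
   vertex 4.0 0.2 2.4
   vertex 4.3 0.5 2.0
   vertex 4.0 4.2 2.9
  endloop
 endfacet
 facet normal 0.761 -0.081 0.644
  outer loop
   vertex 4.0 0.2 2.4
   vertex 4.0 4.2 2.9
   vertex 2.2 0.8 4.6
  endloop
 endfacet
 facet normal -0.150 -0.734 -0.663
  outer loop
   vertex 4.0 0.2 2.4
   vertex 1.7 0.4 2.7
   vertex 4.3 0.5 2.0
  endloop
 endfacet
 facet normal -0.056 -0.974 0.220
  outer loop
   vertex 4.0 0.2 2.4
   vertex 2.2 0.8 4.6
   vertex 1.7 0.4 2.7
  endloop
 endfacet
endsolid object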